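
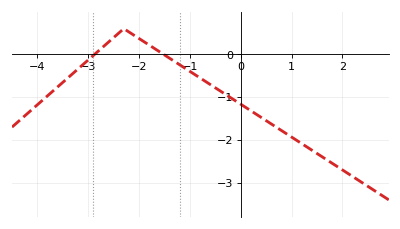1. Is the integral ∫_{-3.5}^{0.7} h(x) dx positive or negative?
negative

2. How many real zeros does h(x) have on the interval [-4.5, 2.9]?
2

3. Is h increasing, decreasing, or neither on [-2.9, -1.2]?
neither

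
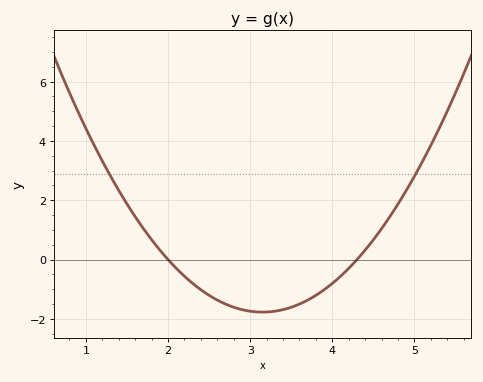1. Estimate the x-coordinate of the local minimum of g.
3.2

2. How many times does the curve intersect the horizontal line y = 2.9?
2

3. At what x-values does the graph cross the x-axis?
2, 4.3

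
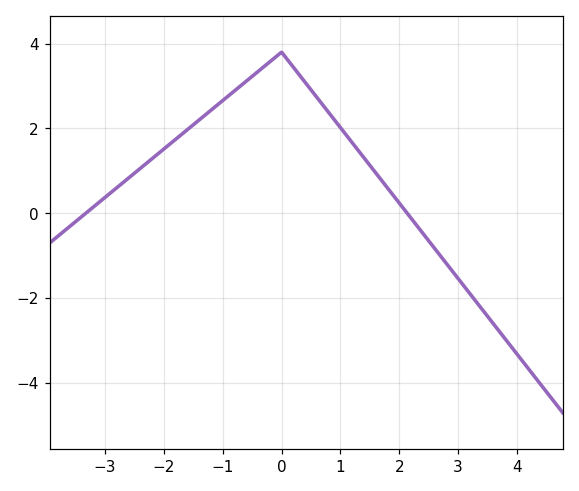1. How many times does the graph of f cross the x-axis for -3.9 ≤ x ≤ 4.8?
2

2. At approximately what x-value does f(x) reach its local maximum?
-0.001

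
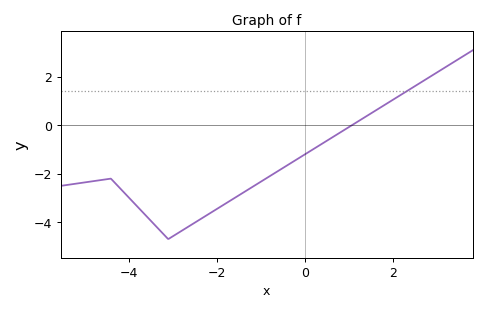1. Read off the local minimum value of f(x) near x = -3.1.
-4.6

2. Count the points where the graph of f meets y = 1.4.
1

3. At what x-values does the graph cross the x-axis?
1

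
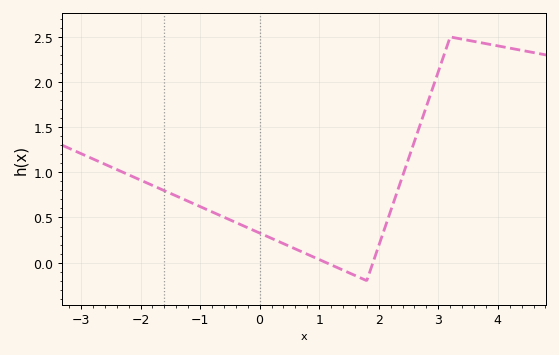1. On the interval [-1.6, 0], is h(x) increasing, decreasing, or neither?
decreasing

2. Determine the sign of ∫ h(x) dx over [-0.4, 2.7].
positive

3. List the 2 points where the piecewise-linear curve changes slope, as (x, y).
(1.8, -0.2); (3.2, 2.5)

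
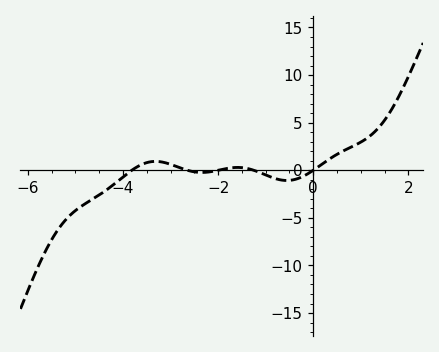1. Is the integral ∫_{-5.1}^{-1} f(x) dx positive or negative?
negative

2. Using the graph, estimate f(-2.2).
0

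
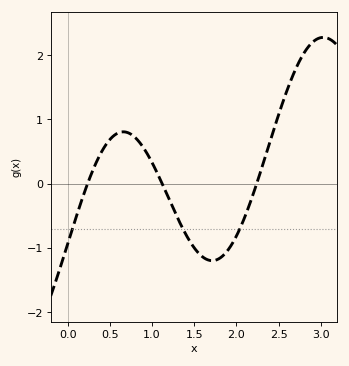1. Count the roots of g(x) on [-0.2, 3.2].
3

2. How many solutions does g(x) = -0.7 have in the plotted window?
3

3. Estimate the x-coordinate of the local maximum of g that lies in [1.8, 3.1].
3.03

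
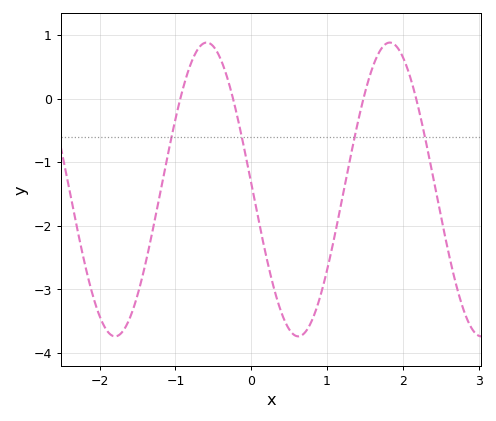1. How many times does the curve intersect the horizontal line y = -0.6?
4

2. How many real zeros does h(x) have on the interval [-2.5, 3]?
4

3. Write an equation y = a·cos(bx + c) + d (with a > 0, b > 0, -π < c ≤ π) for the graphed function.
y = 2.31cos(2.6x + 1.53) - 1.43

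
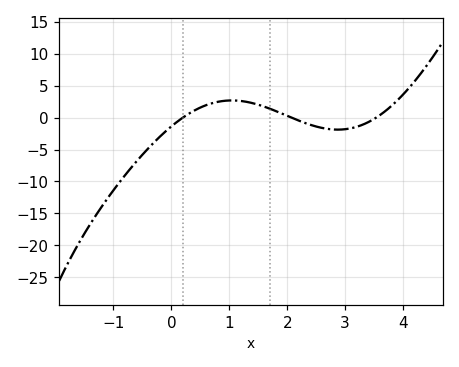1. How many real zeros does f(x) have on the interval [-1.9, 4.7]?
3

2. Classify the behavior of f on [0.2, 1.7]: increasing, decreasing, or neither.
neither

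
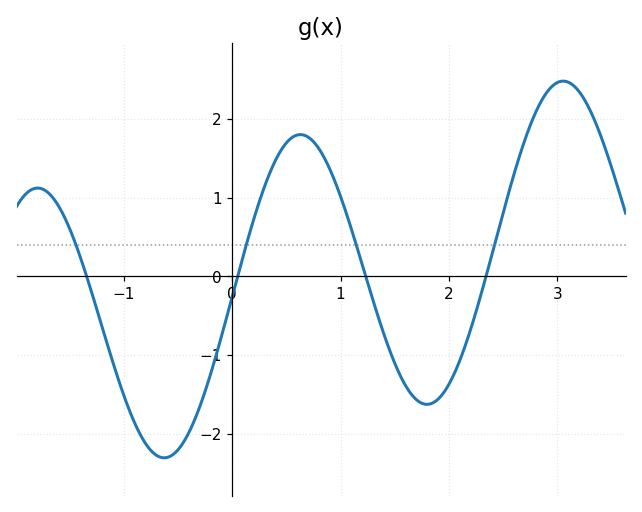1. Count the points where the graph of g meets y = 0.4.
4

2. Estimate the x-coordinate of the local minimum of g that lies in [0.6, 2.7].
1.8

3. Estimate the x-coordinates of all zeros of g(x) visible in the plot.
-1.34, 0.049, 1.23, 2.34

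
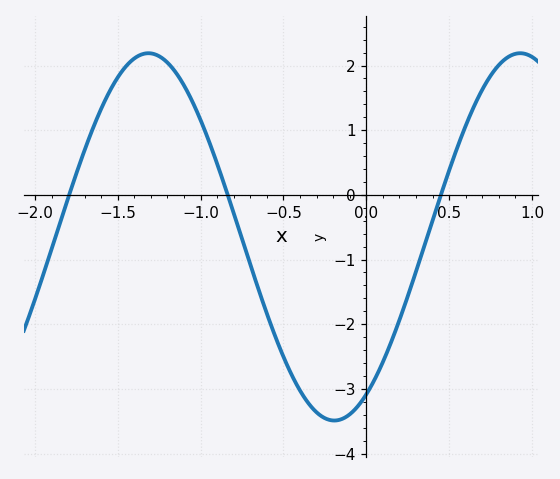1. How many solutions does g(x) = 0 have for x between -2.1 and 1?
3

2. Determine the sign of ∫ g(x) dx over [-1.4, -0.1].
negative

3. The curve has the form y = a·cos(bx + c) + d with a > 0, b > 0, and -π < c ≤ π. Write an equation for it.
y = 2.84cos(2.8x - 2.6) - 0.65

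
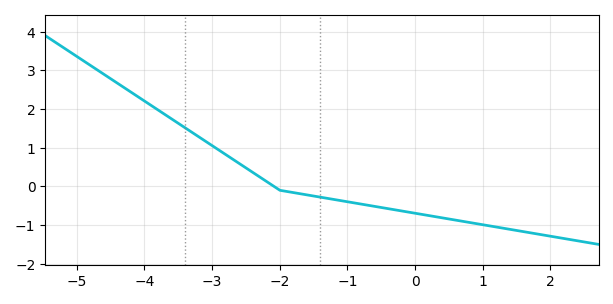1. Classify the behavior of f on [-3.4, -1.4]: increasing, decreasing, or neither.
decreasing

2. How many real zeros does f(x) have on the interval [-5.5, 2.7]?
1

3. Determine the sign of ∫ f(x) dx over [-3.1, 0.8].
negative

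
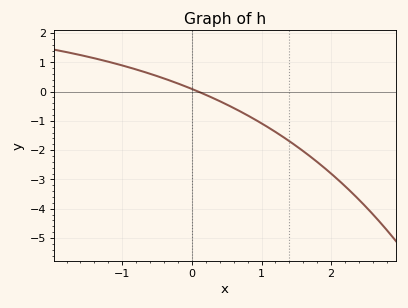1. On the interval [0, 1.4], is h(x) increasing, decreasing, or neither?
decreasing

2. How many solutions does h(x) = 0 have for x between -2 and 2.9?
1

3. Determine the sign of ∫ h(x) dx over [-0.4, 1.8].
negative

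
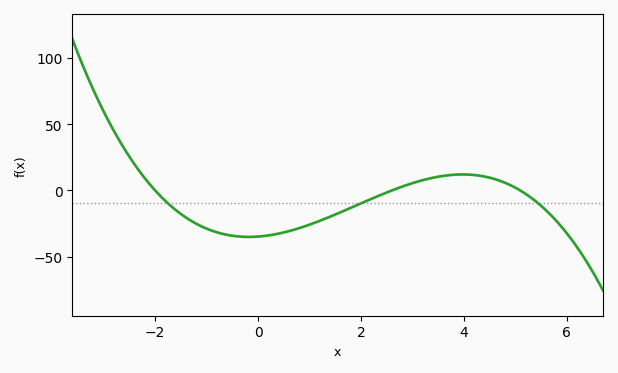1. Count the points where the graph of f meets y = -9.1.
3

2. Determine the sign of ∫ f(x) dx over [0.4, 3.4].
negative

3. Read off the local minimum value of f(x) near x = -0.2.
-35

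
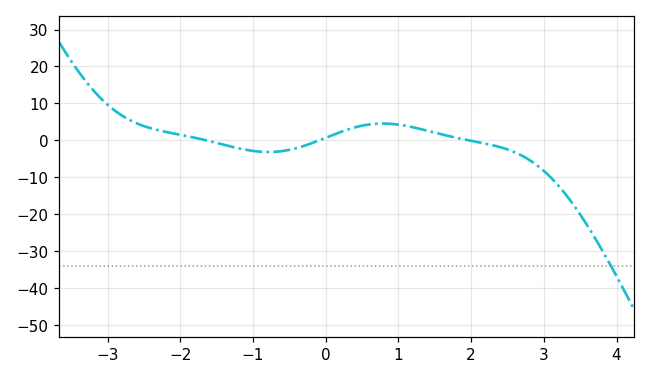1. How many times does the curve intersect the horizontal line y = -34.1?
1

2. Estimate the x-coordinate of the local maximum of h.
0.8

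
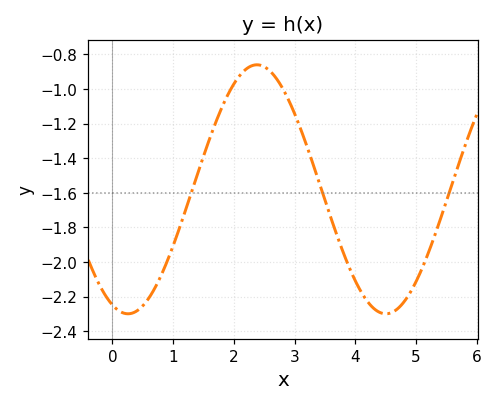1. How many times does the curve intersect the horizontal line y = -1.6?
3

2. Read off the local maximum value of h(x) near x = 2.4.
-0.86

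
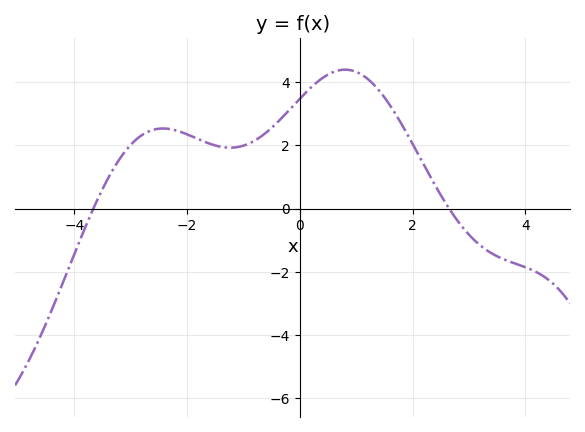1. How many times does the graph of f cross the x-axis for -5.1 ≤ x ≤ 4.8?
2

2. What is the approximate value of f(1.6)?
3.27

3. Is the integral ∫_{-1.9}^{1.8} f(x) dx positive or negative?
positive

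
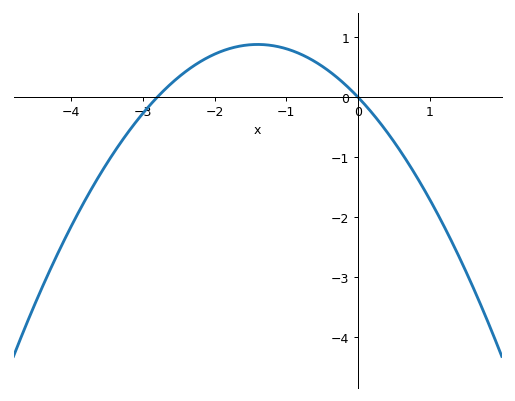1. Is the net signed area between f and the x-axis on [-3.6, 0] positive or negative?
positive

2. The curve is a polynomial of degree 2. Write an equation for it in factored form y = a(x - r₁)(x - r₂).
y = -0.45(x + 2.8)(x - 0)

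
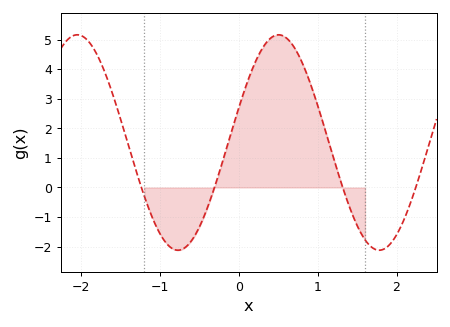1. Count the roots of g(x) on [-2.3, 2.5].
4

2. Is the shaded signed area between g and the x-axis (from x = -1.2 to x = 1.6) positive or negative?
positive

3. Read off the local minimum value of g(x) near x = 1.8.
-2.1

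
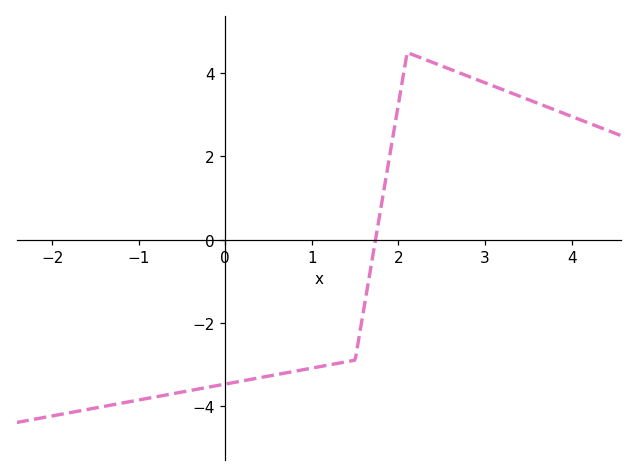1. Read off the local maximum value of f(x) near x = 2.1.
4.5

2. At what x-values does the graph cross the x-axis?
1.74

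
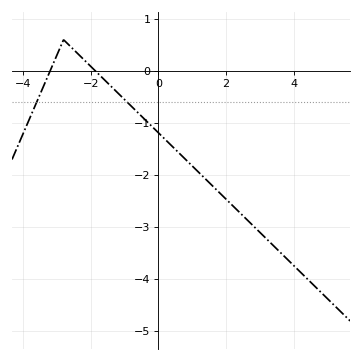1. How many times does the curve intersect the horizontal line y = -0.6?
2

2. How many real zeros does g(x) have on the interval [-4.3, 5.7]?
2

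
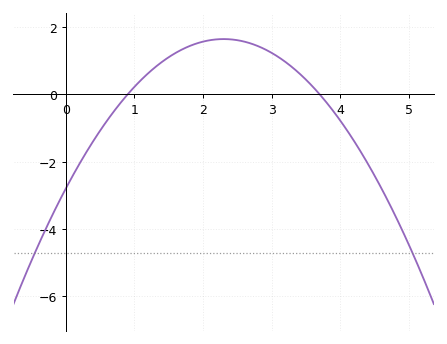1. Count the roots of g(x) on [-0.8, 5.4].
2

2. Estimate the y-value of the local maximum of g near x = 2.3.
1.65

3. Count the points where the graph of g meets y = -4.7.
2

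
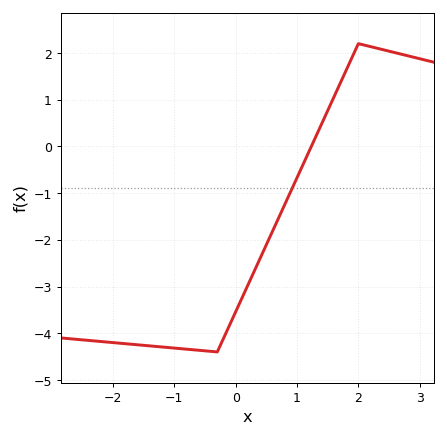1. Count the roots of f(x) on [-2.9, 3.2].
1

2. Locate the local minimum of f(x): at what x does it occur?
-0.3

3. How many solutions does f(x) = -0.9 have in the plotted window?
1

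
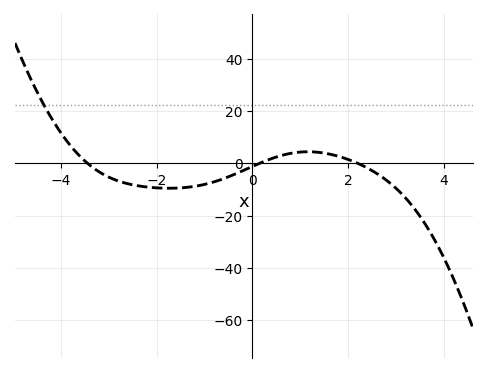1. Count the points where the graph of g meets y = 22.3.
1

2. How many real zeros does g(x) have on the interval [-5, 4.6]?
3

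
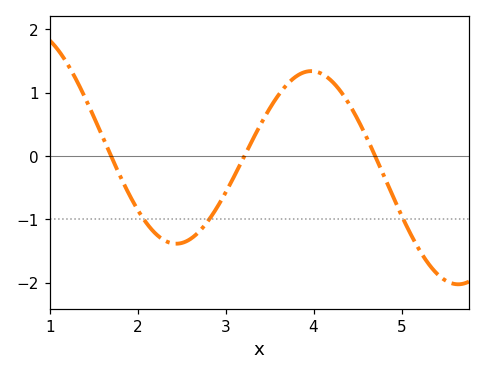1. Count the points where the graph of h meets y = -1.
3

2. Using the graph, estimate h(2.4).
-1.4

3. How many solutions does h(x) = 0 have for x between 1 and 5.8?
3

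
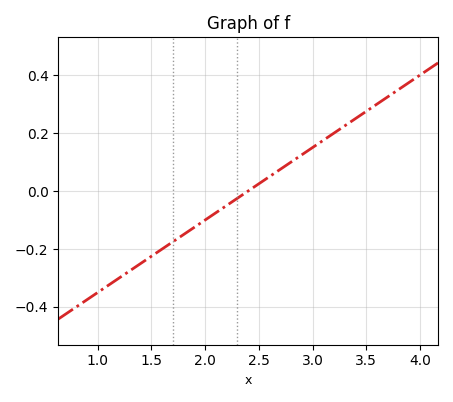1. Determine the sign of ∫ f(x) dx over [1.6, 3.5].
positive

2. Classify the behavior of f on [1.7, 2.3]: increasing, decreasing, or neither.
increasing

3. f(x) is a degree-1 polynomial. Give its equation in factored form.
y = 0.25(x - 2.4)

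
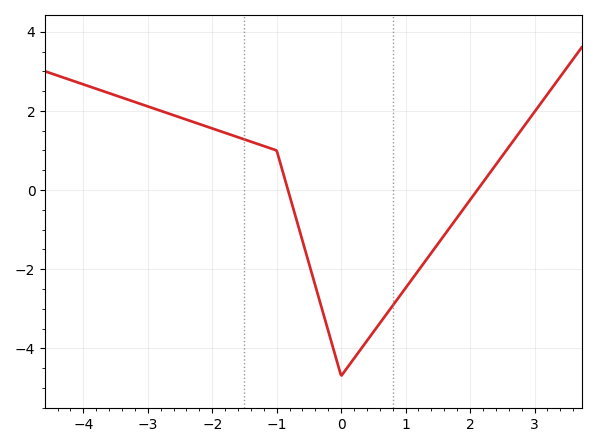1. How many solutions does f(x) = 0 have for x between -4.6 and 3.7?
2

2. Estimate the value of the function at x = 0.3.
-4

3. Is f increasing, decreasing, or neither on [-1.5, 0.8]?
neither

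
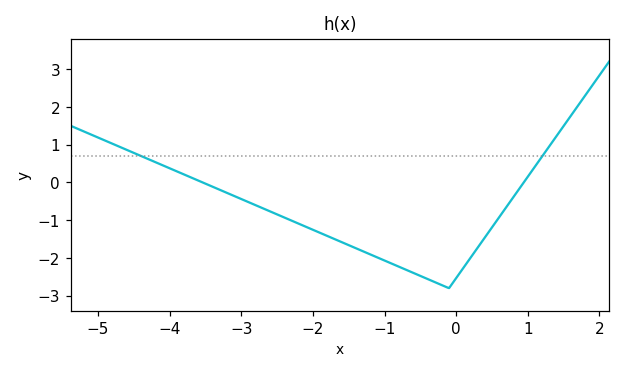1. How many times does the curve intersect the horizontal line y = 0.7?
2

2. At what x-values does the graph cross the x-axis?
-3.6, 1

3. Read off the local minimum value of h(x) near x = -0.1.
-2.8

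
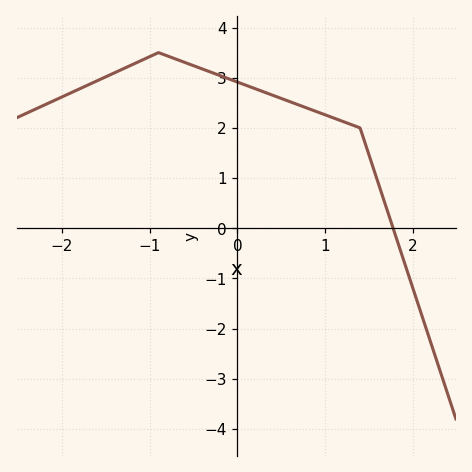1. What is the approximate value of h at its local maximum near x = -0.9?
3.5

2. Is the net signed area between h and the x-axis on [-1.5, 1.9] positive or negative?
positive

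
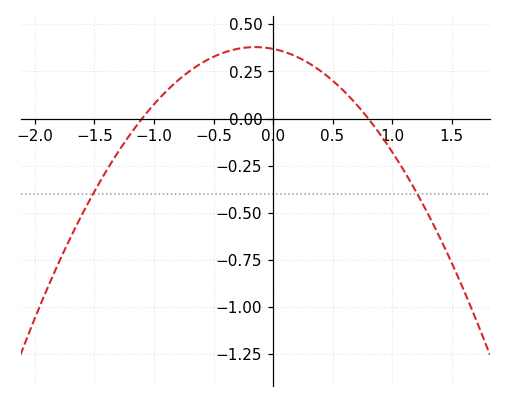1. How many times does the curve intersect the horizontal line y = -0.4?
2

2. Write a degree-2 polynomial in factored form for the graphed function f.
y = -0.42(x + 1.1)(x - 0.8)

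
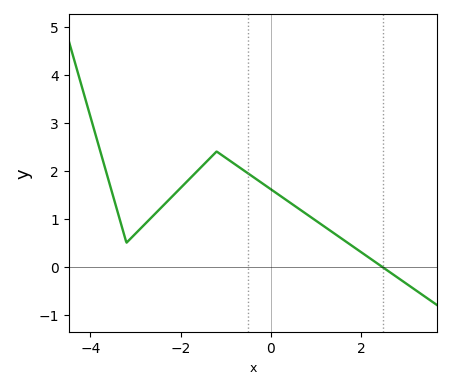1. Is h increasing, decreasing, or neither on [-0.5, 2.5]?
decreasing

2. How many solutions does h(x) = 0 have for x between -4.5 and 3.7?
1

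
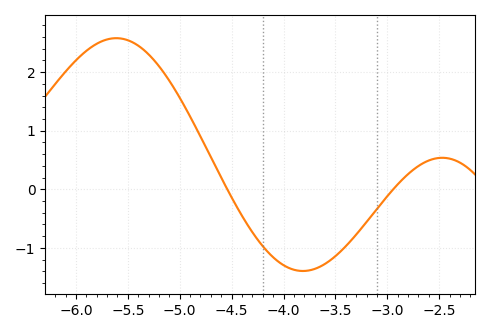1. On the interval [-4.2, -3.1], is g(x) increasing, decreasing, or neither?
neither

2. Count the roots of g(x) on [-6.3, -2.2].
2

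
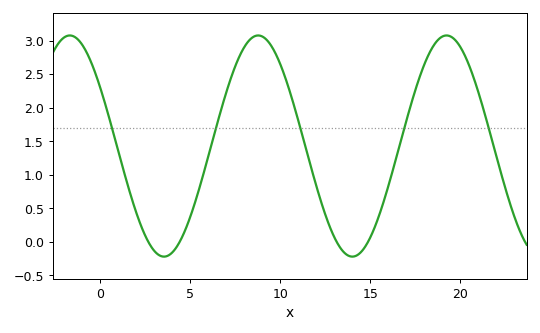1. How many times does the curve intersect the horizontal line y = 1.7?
5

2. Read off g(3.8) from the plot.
-0.2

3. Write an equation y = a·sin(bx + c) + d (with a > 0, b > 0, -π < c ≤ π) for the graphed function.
y = 1.65sin(0.6x + 2.6) + 1.43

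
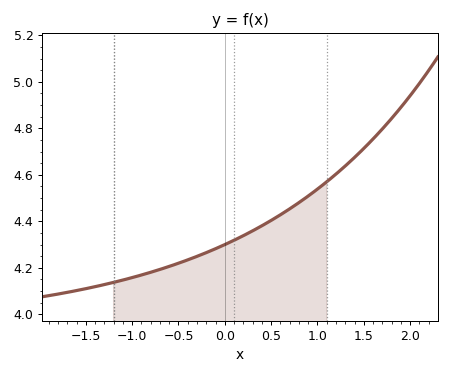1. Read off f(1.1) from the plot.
4.58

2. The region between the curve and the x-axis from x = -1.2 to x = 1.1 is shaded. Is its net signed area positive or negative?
positive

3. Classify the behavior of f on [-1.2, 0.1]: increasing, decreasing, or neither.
increasing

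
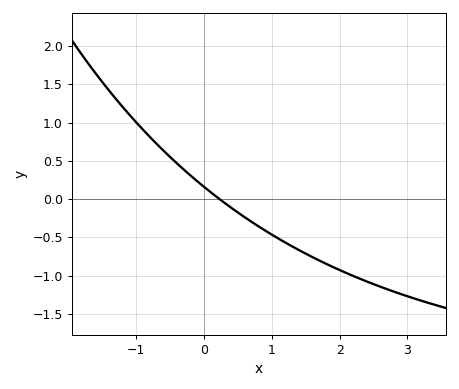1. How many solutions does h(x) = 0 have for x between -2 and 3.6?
1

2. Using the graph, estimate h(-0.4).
0.467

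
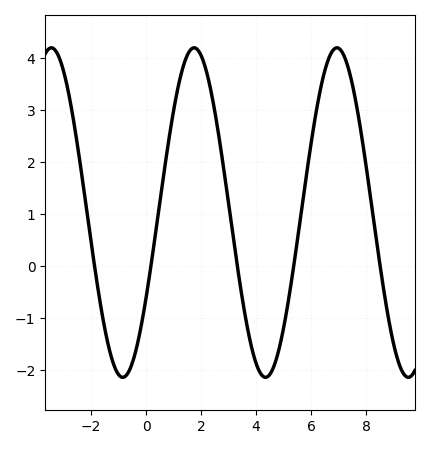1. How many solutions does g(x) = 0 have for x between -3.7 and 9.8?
5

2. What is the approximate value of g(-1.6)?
-0.9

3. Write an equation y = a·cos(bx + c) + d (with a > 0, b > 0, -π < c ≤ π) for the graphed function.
y = 3.17cos(1.2x - 2.1) + 1.03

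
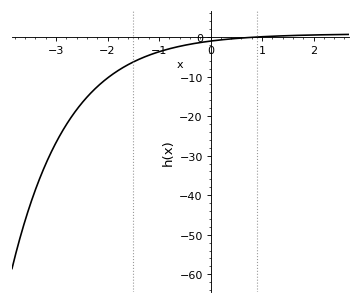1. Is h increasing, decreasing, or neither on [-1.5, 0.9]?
increasing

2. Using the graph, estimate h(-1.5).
-6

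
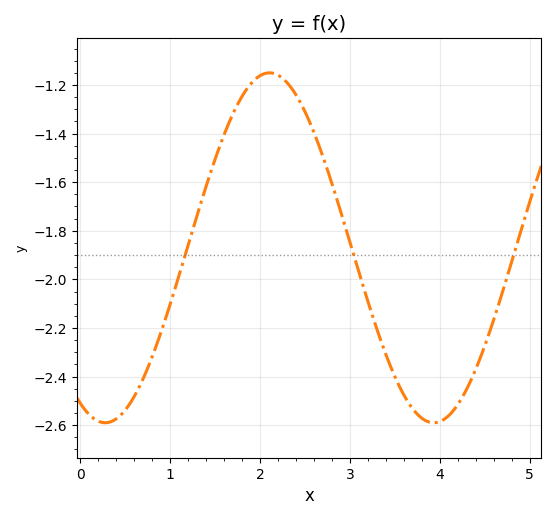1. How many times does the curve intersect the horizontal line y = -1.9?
3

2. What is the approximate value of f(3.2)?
-2.09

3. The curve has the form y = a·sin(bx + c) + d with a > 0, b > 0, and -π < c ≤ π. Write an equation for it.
y = 0.72sin(1.72x - 2.05) - 1.87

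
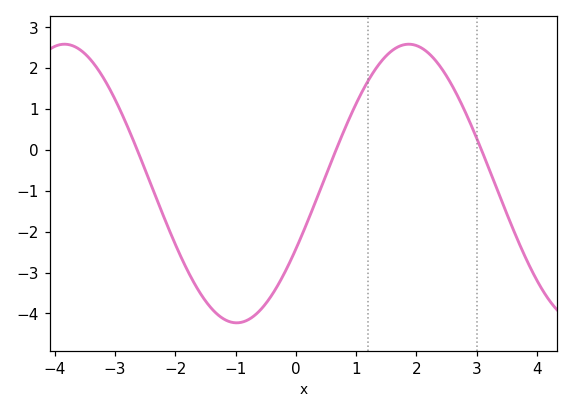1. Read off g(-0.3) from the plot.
-3.3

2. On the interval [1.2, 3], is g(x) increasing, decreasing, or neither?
neither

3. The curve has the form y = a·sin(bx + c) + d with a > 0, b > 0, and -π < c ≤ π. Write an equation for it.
y = 3.41sin(1.1x - 0.49) - 0.82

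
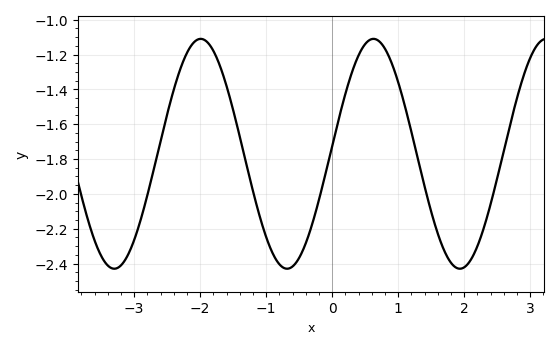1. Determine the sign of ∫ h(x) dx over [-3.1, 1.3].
negative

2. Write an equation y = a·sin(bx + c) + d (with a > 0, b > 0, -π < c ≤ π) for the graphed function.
y = 0.66sin(2.4x + 0.07) - 1.77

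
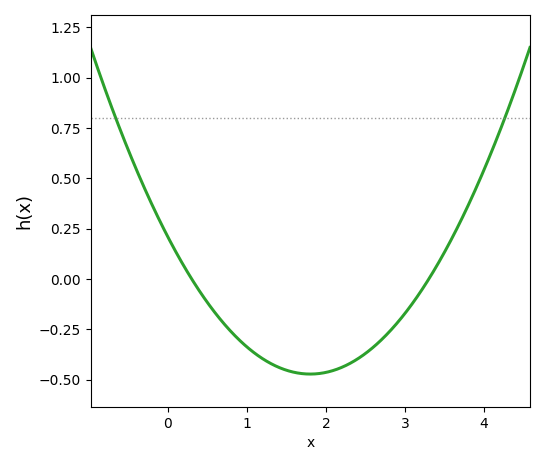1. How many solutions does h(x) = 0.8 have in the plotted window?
2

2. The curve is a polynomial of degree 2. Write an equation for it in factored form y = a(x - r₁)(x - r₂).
y = 0.21(x - 0.3)(x - 3.3)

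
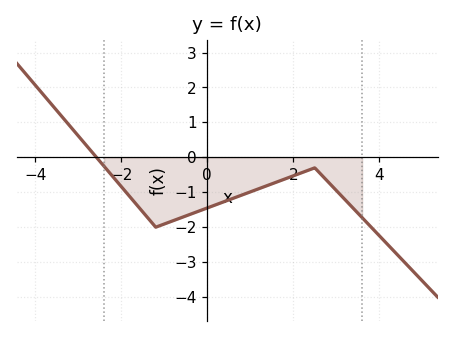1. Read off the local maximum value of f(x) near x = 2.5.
-0.3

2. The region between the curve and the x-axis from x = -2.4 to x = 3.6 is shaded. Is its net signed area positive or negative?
negative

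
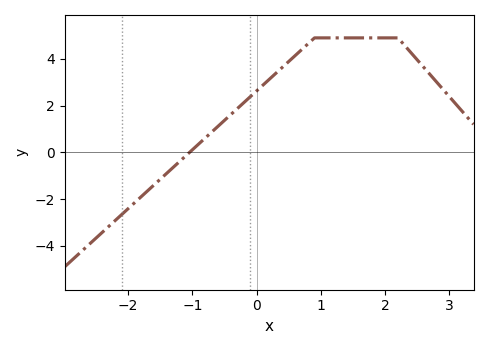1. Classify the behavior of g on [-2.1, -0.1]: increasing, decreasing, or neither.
increasing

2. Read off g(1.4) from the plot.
4.9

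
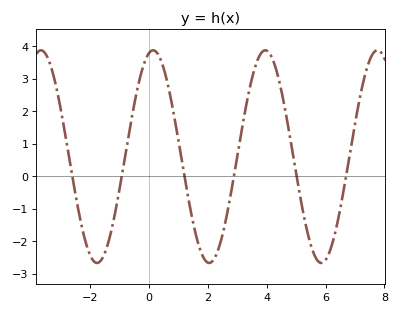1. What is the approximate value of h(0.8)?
2.1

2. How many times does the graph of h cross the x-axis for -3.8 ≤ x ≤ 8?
6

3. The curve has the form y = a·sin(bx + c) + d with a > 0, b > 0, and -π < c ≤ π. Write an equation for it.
y = 3.27sin(1.6x + 1.3) + 0.6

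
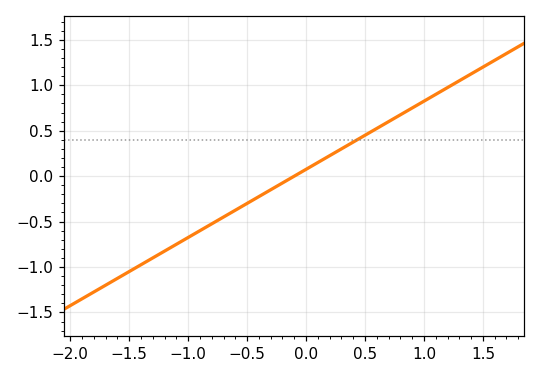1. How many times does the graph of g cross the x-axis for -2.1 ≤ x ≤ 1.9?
1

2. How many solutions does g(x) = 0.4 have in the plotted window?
1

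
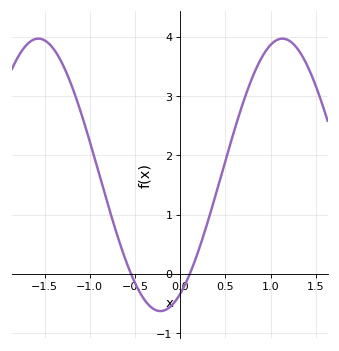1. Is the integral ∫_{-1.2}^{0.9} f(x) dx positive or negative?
positive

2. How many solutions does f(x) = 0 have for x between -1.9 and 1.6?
2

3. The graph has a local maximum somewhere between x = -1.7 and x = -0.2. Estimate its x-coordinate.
-1.57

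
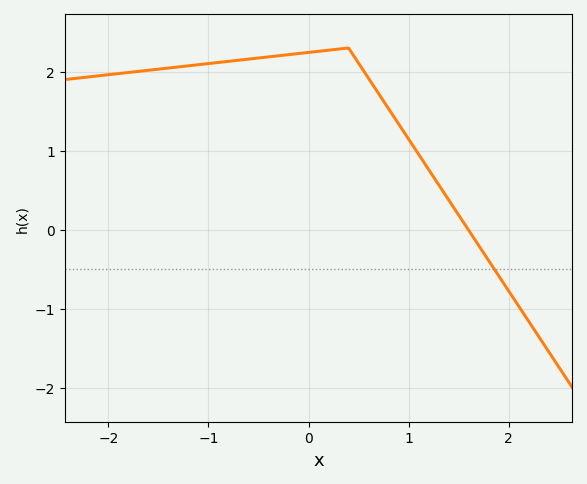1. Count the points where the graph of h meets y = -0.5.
1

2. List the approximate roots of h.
1.6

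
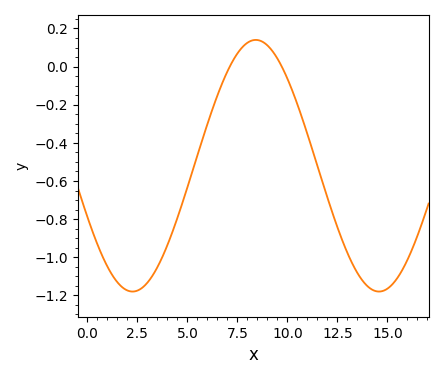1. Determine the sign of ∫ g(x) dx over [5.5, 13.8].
negative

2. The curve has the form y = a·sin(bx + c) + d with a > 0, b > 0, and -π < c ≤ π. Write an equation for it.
y = 0.66sin(0.51x - 2.7) - 0.52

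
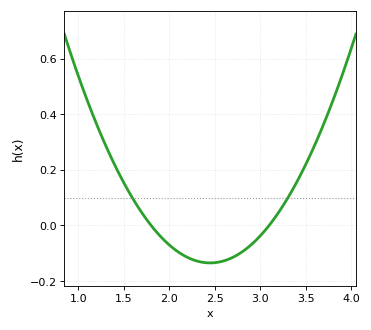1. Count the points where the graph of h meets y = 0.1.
2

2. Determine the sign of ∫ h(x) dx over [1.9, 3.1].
negative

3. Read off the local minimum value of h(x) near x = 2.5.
-0.14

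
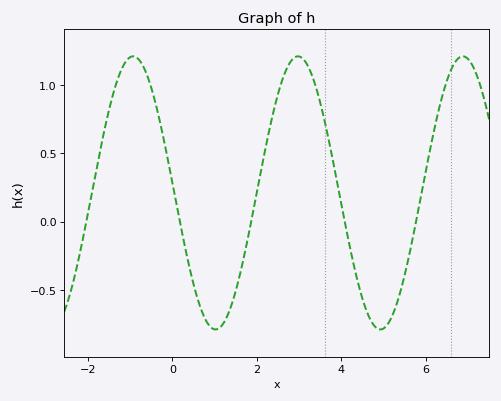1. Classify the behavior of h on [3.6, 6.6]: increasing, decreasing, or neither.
neither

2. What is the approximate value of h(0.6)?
-0.57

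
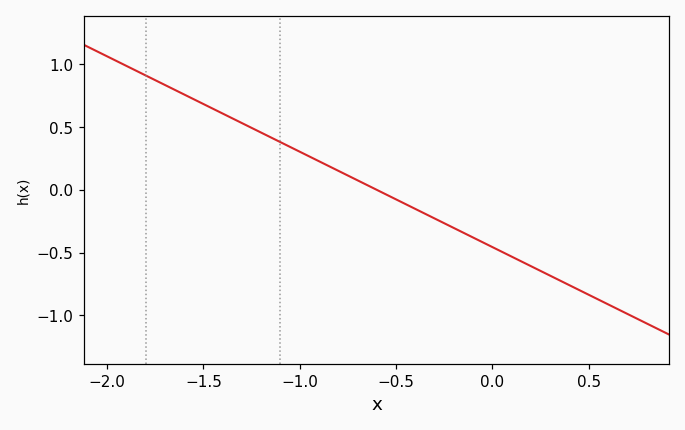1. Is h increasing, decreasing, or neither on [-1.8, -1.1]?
decreasing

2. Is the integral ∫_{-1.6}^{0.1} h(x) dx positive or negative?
positive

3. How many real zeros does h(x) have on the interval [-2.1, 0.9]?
1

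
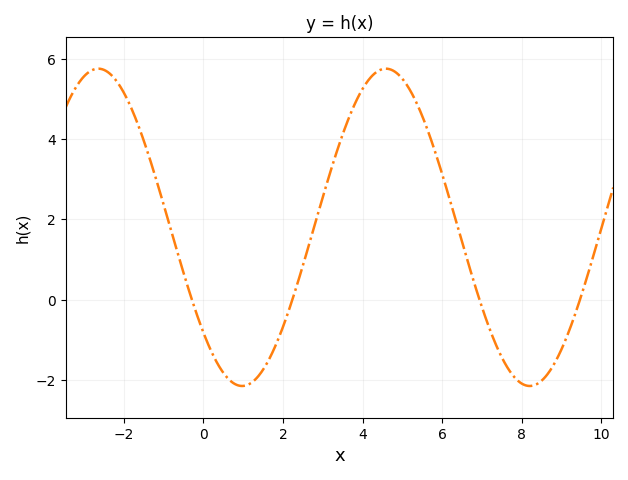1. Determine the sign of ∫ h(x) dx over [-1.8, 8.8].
positive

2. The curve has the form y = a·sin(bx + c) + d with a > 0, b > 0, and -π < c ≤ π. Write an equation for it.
y = 3.95sin(0.87x - 2.4) + 1.8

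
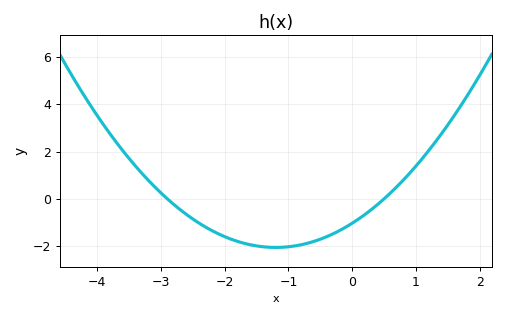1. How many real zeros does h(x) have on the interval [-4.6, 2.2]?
2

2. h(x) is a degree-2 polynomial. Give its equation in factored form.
y = 0.71(x + 2.9)(x - 0.5)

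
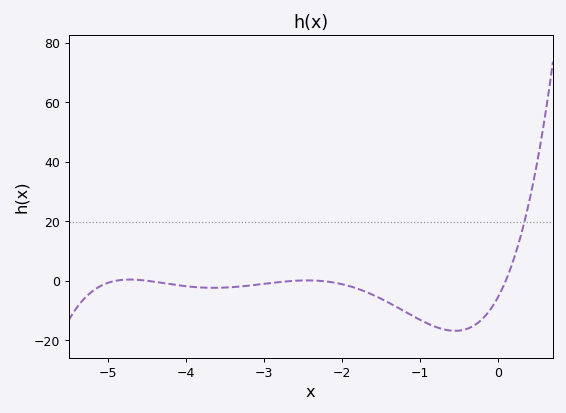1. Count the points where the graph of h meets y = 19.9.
1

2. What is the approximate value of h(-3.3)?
-2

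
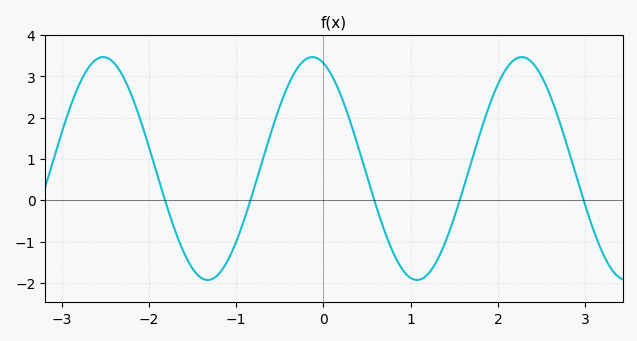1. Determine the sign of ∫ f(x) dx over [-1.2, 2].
positive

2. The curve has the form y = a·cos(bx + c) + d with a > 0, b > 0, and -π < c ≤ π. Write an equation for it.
y = 2.7cos(2.6x + 0.33) + 0.77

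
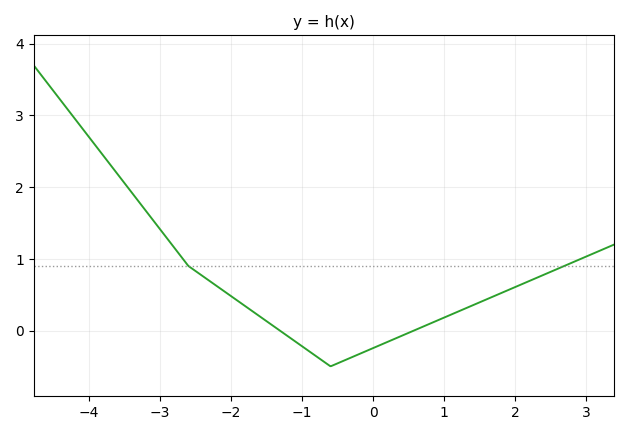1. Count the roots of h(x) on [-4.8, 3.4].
2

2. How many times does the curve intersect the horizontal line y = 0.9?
2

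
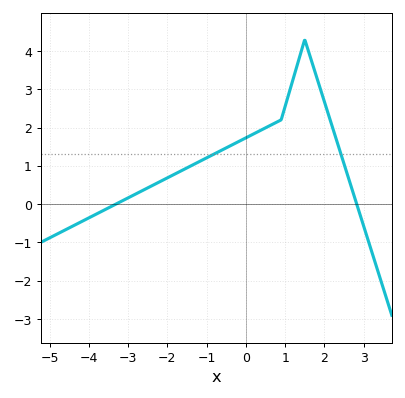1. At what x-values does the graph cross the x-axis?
-3.4, 2.8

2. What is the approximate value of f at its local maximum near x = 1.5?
4.3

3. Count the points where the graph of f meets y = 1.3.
2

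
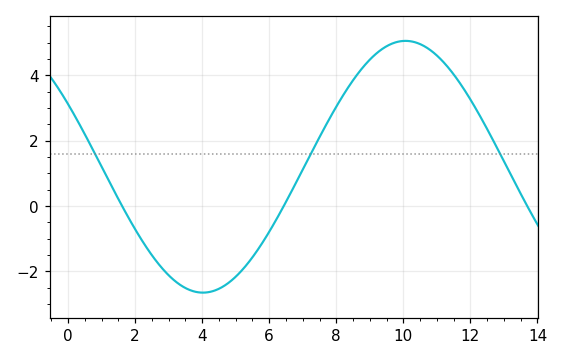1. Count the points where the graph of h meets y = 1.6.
3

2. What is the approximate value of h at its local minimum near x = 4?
-2.6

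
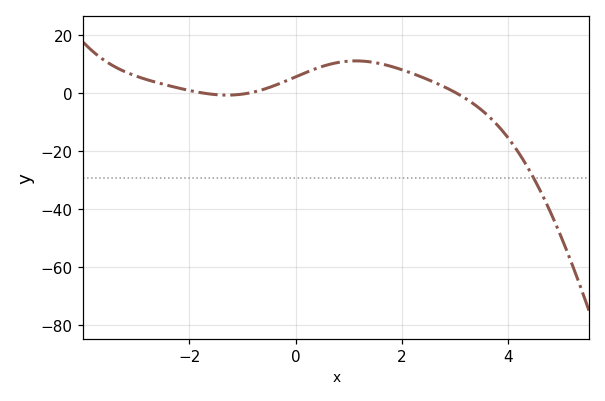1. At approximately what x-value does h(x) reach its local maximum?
1.13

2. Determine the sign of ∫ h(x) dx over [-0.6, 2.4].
positive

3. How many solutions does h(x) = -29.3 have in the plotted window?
1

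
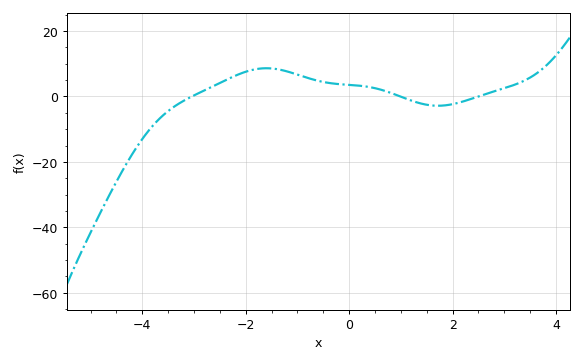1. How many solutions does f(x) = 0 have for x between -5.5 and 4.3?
3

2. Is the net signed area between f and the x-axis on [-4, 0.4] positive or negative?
positive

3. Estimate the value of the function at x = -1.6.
8.62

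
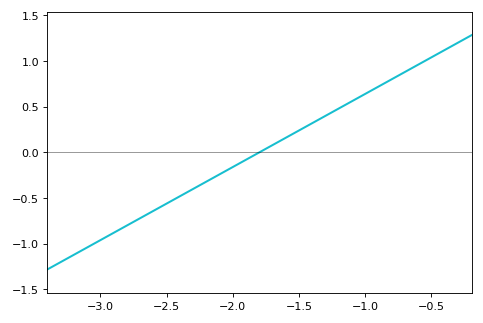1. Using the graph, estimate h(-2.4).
-0.5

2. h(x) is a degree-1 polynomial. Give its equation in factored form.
y = 0.8(x + 1.8)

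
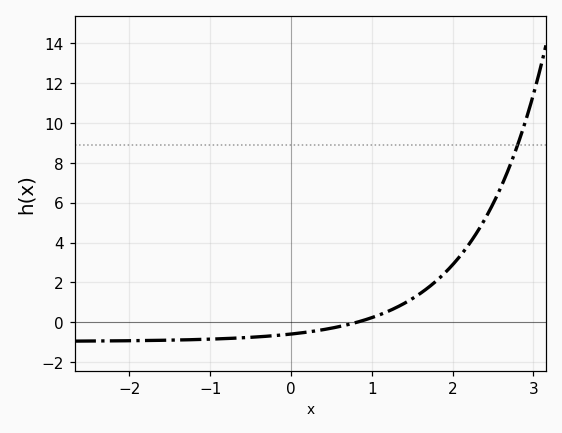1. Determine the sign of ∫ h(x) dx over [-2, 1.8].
negative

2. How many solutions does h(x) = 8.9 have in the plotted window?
1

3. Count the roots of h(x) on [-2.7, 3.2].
1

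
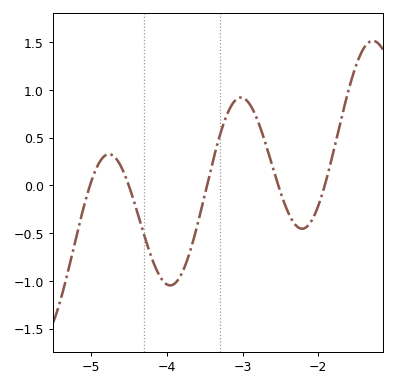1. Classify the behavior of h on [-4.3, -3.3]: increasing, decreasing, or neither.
neither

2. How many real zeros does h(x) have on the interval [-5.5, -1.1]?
5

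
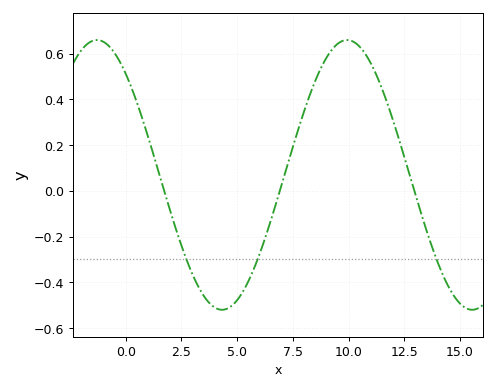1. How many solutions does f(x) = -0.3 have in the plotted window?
3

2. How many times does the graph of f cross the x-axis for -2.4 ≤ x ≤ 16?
3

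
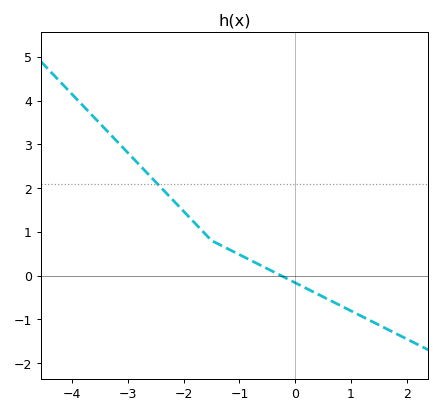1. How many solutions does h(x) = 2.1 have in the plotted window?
1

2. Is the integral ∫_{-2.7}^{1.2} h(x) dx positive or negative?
positive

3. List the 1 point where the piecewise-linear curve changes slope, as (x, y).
(-1.5, 0.8)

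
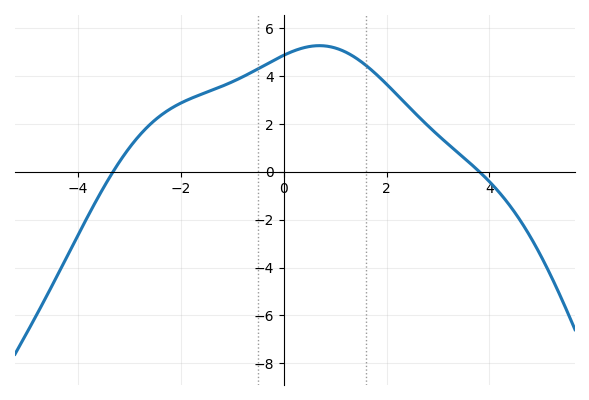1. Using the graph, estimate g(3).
1.53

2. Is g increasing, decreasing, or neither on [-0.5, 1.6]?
neither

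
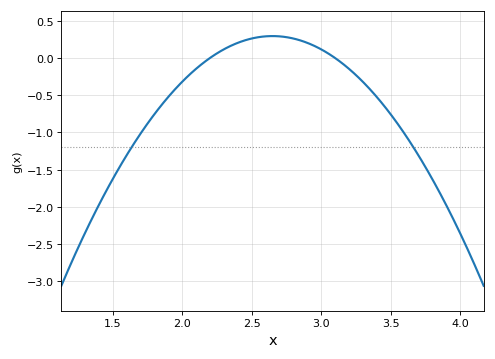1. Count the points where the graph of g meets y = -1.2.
2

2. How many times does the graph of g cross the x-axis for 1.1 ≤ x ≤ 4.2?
2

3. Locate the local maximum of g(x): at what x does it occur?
2.65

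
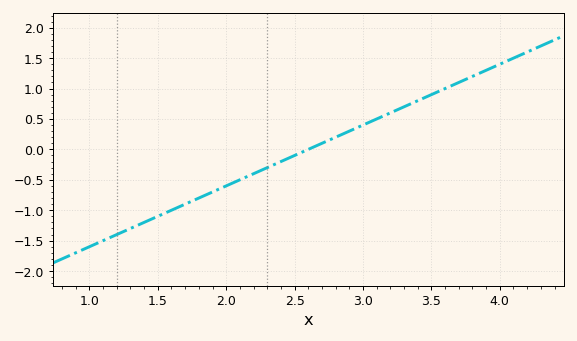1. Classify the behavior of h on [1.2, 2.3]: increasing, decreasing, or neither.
increasing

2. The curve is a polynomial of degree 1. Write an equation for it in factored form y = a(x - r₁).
y = 1(x - 2.6)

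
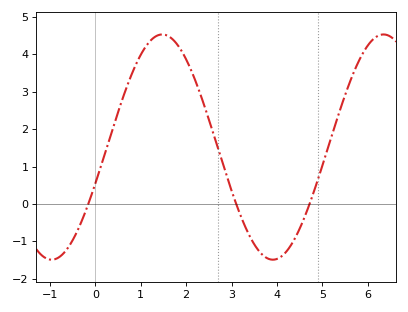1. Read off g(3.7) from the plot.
-1.4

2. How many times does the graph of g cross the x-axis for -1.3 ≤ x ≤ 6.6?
3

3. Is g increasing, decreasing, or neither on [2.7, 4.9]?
neither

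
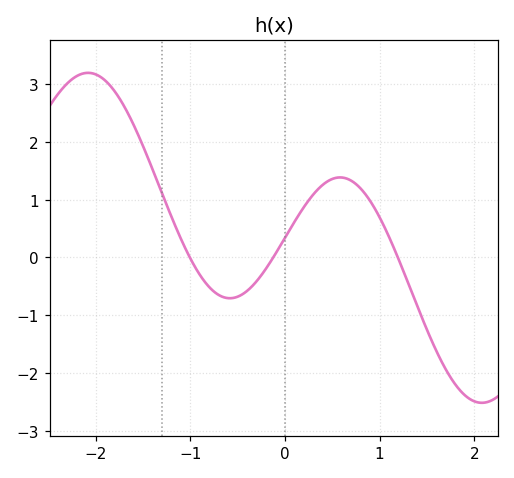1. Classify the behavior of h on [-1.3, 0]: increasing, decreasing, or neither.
neither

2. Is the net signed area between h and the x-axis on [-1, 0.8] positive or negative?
positive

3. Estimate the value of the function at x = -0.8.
-0.5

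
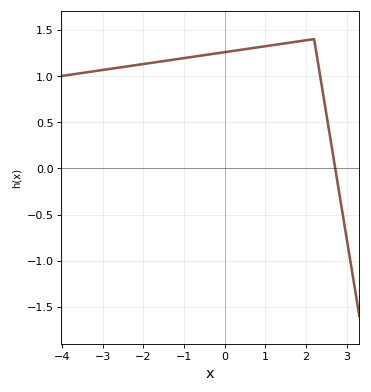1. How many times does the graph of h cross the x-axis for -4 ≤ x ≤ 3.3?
1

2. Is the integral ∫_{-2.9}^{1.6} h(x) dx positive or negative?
positive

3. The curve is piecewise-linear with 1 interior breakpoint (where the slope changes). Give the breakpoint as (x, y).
(2.2, 1.4)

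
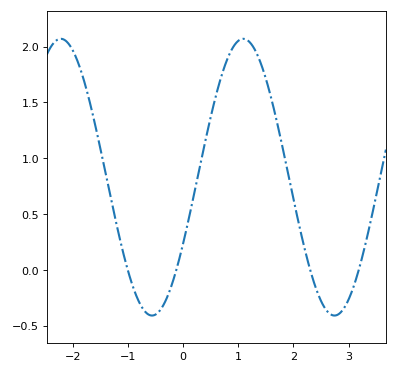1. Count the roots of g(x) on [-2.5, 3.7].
4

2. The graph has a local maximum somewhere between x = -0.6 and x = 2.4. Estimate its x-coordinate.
1.09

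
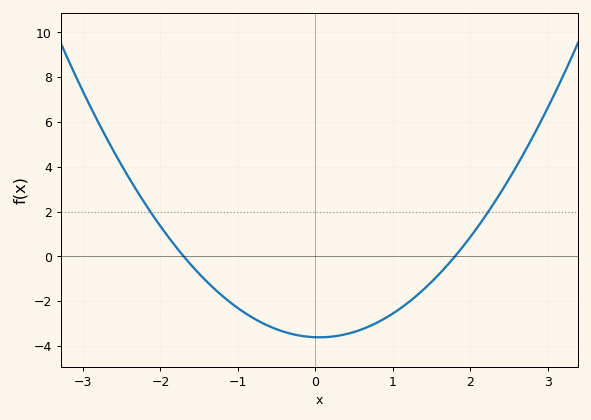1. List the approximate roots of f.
-1.7, 1.8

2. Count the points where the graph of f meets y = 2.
2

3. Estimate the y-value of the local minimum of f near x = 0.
-3.61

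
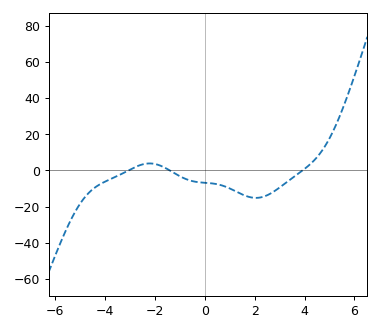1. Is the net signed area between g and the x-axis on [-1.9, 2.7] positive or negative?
negative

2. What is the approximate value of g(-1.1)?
-2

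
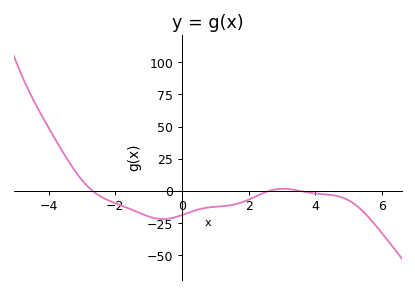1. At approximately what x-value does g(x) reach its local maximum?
3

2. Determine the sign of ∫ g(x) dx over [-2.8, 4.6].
negative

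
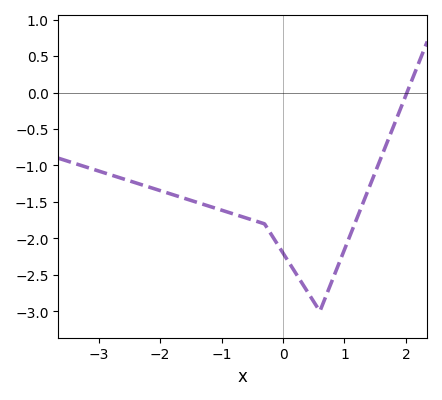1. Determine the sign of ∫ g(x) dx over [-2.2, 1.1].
negative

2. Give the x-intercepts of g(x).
2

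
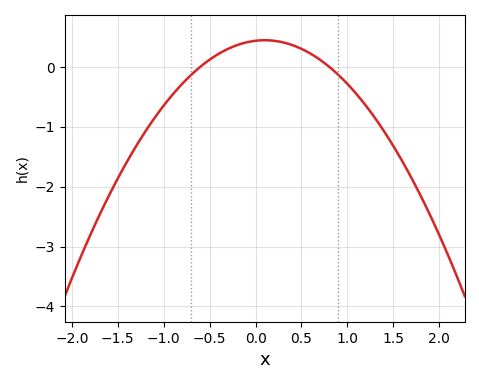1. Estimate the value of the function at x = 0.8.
0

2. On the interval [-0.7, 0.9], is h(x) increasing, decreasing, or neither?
neither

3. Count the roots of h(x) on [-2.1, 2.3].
2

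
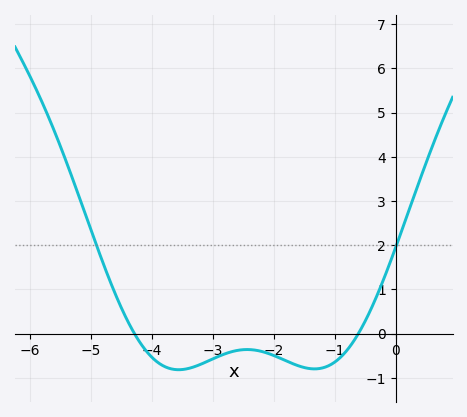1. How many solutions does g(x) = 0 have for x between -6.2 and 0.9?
2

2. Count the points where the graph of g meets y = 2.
2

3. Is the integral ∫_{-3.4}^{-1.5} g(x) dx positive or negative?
negative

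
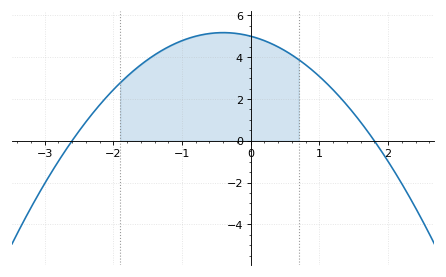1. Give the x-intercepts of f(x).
-2.6, 1.8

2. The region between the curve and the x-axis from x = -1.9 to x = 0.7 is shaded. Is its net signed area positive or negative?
positive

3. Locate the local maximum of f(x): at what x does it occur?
-0.4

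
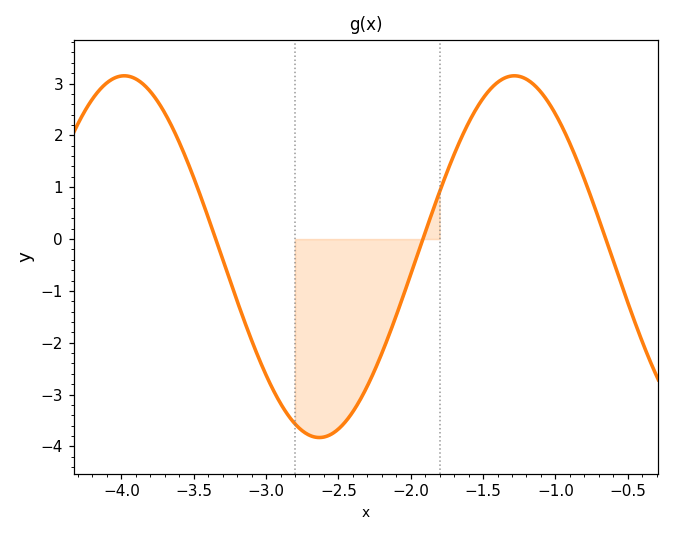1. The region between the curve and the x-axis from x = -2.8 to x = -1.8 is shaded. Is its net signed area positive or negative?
negative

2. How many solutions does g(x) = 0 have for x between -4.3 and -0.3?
3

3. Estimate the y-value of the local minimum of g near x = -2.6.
-3.83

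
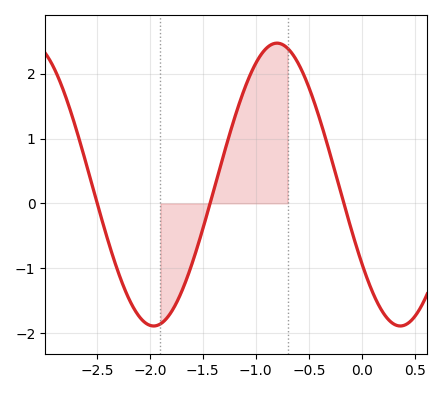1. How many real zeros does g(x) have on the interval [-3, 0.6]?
3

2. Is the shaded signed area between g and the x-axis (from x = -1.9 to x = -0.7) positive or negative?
positive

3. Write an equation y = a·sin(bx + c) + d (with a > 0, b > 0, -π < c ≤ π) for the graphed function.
y = 2.18sin(2.7x - 2.55) + 0.29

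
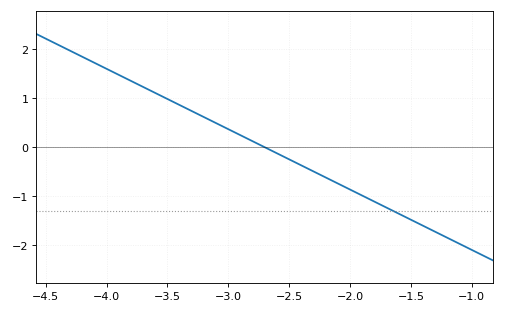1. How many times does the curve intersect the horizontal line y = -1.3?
1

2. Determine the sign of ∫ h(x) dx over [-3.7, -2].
positive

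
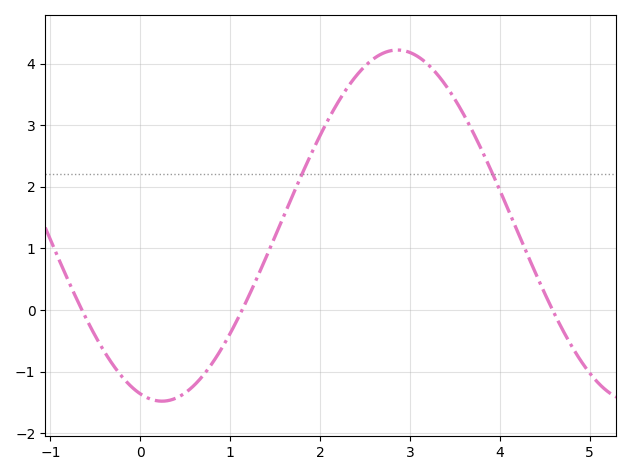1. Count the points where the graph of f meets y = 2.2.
2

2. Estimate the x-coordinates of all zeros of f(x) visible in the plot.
-0.649, 1.13, 4.59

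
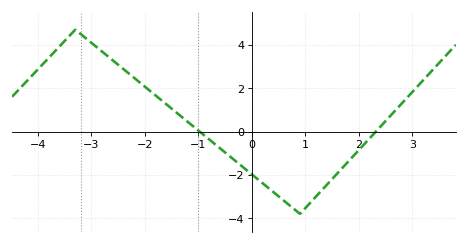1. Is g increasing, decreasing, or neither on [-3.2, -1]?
decreasing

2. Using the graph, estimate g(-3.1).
4.2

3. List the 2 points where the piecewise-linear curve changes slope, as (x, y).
(-3.3, 4.7); (0.9, -3.8)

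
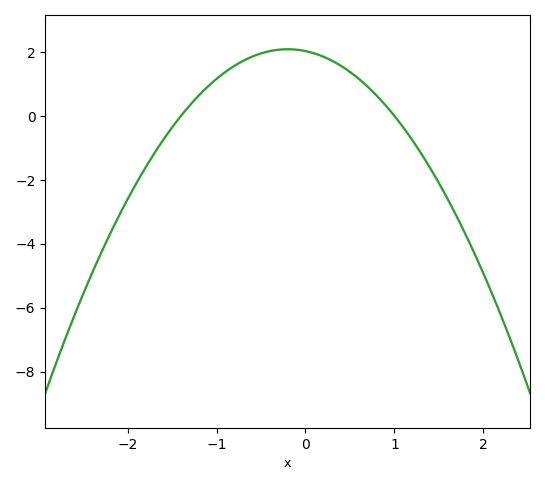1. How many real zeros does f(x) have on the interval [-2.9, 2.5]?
2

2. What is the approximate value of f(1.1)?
-0.4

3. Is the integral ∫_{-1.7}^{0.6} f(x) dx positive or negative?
positive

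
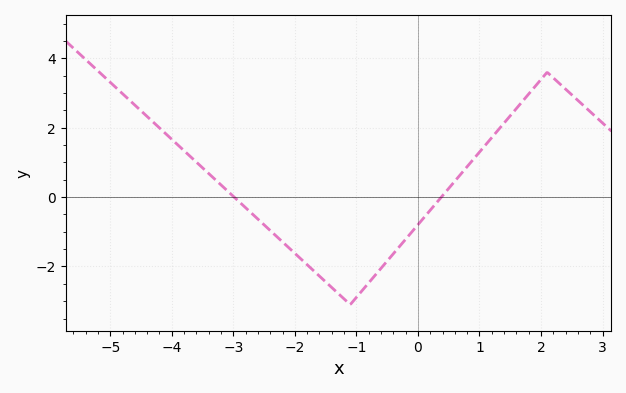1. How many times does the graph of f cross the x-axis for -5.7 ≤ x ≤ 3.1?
2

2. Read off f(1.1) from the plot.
1.6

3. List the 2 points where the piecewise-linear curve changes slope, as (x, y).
(-1.1, -3.1); (2.1, 3.6)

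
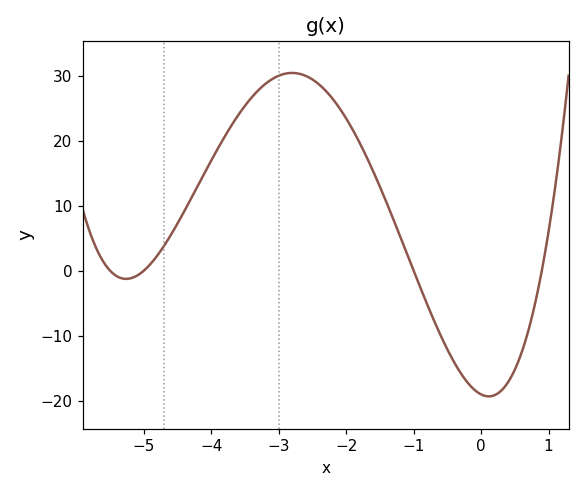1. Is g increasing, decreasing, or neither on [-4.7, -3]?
increasing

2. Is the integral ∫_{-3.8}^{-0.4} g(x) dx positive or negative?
positive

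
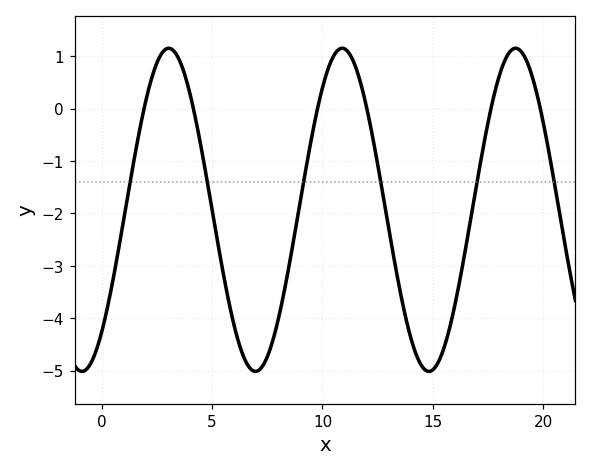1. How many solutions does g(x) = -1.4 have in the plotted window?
6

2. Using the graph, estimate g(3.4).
1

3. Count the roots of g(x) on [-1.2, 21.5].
6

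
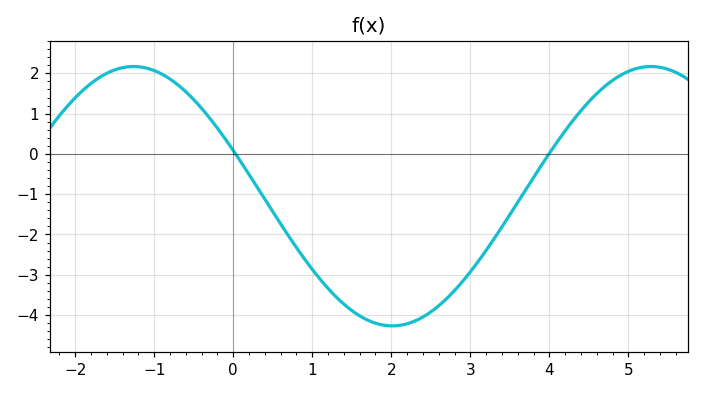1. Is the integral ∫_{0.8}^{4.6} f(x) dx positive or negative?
negative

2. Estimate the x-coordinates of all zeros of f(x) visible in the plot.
0, 4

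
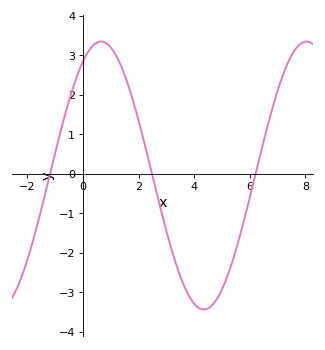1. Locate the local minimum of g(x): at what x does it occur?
4.35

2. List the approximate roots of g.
-1.19, 2.48, 6.21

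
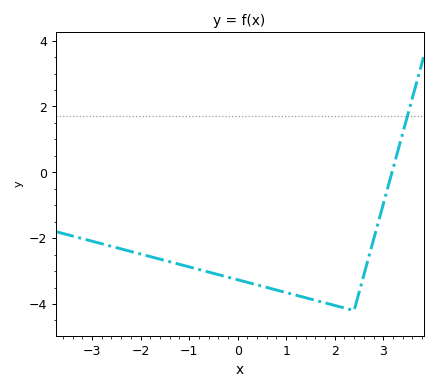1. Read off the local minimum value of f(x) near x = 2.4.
-4.2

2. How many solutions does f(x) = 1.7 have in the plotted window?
1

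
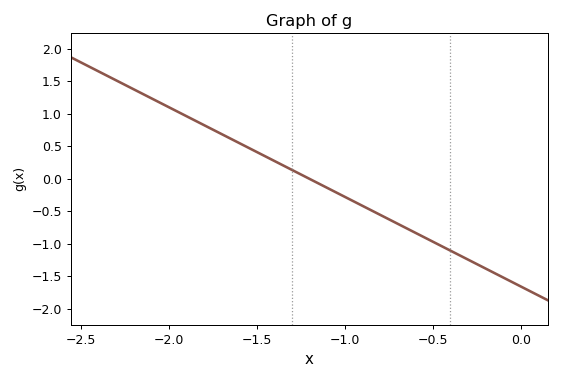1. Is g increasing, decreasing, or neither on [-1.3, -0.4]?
decreasing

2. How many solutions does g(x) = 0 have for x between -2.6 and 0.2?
1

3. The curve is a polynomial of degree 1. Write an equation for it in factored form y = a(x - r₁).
y = -1.38(x + 1.2)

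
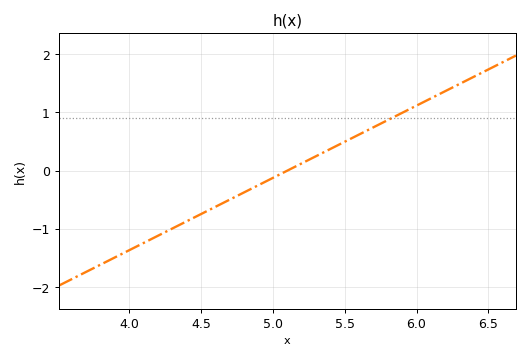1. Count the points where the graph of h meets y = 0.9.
1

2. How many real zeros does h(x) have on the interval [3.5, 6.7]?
1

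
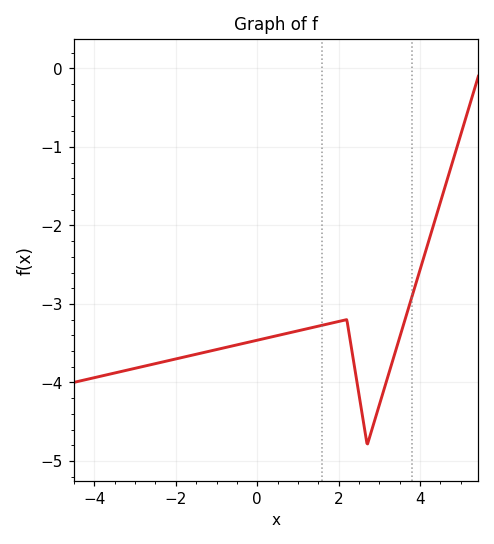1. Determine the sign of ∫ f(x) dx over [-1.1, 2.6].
negative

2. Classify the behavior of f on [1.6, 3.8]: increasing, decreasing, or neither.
neither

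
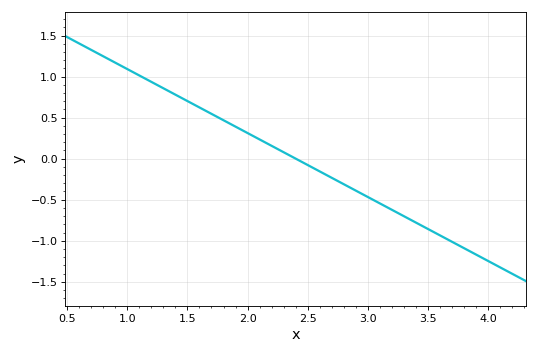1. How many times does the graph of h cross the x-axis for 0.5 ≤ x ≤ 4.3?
1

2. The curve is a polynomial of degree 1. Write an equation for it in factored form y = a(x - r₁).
y = -0.78(x - 2.4)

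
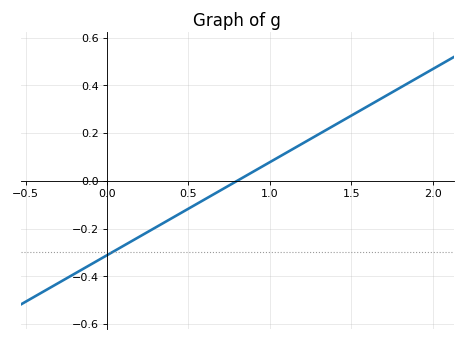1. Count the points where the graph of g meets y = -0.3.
1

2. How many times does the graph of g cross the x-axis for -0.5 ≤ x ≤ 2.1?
1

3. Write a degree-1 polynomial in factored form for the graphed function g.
y = 0.39(x - 0.8)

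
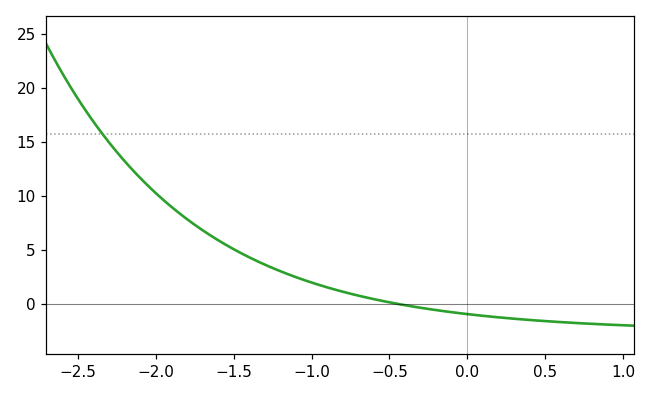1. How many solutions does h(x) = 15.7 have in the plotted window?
1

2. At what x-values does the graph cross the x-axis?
-0.4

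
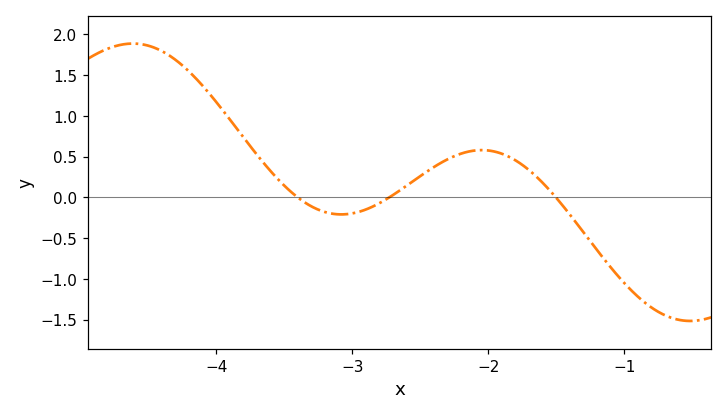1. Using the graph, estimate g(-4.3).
1.7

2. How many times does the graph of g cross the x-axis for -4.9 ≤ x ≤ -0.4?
3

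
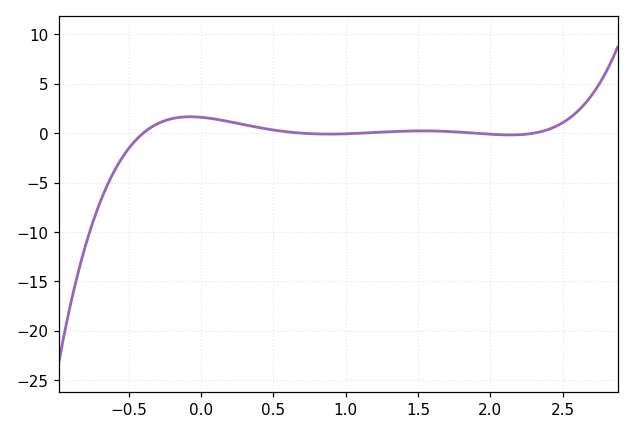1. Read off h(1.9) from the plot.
0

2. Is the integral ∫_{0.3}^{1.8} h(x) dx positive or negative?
positive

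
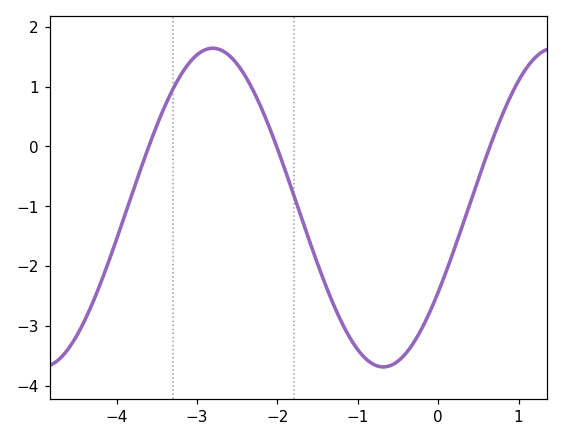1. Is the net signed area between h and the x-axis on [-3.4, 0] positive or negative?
negative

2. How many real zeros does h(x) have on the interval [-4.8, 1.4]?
3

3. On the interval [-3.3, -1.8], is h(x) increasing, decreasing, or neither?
neither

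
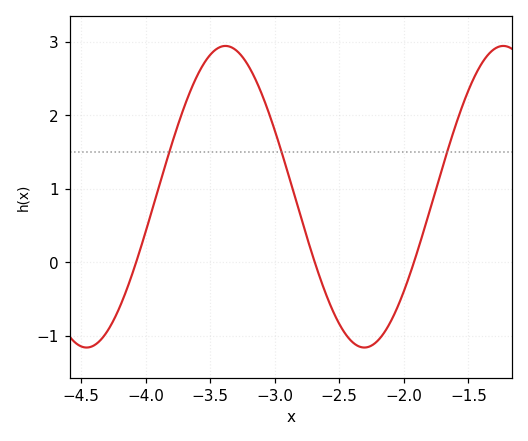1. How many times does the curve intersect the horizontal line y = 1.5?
3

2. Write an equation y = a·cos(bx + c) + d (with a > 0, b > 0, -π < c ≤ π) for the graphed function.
y = 2.05cos(2.92x - 2.69) + 0.89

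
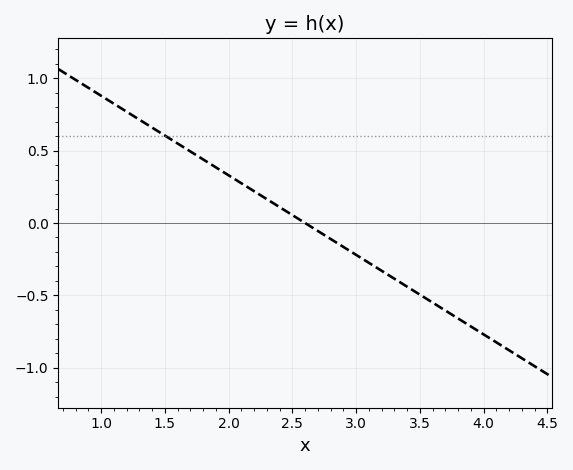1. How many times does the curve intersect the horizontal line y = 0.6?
1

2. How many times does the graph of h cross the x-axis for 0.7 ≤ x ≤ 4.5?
1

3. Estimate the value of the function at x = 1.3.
0.7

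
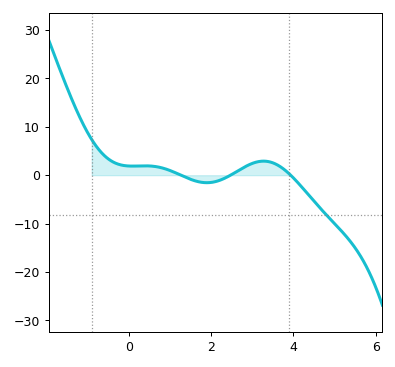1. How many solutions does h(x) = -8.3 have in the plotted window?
1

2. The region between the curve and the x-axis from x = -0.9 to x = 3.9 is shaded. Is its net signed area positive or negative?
positive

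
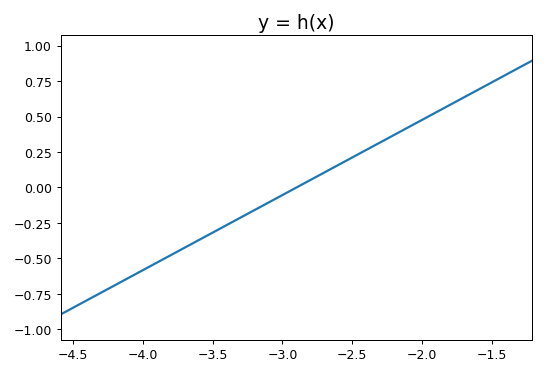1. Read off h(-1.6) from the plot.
0.689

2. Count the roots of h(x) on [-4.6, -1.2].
1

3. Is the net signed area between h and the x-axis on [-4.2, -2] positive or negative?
negative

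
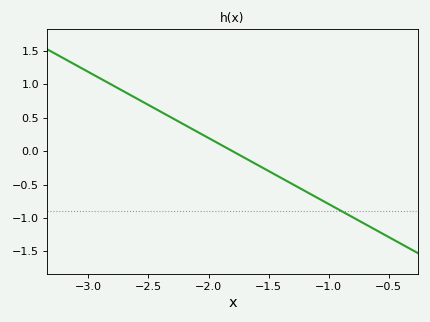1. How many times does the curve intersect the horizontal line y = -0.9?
1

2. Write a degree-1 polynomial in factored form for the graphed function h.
y = -0.99(x + 1.8)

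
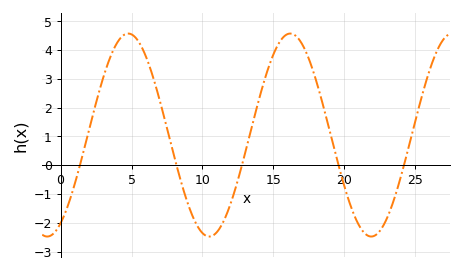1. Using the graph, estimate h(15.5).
4.3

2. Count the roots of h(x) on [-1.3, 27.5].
5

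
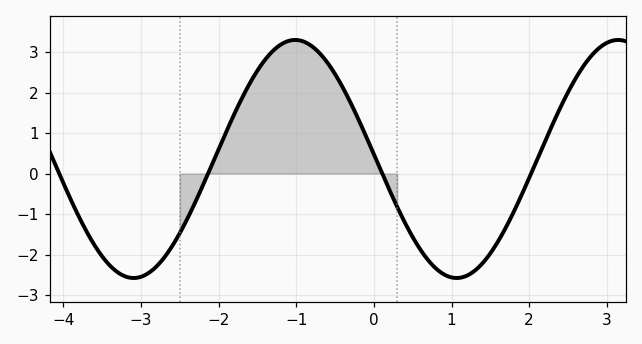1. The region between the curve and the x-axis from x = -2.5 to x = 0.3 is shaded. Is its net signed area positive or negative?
positive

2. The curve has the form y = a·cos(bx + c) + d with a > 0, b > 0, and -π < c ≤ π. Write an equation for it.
y = 2.94cos(1.5x + 1.5) + 0.36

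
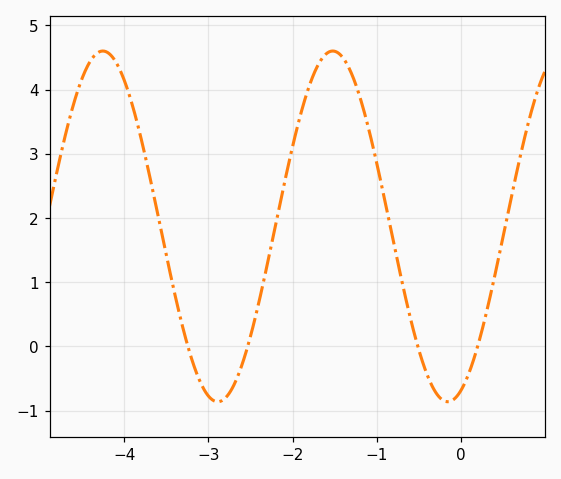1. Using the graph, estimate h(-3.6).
2.1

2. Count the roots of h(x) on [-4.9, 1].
4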